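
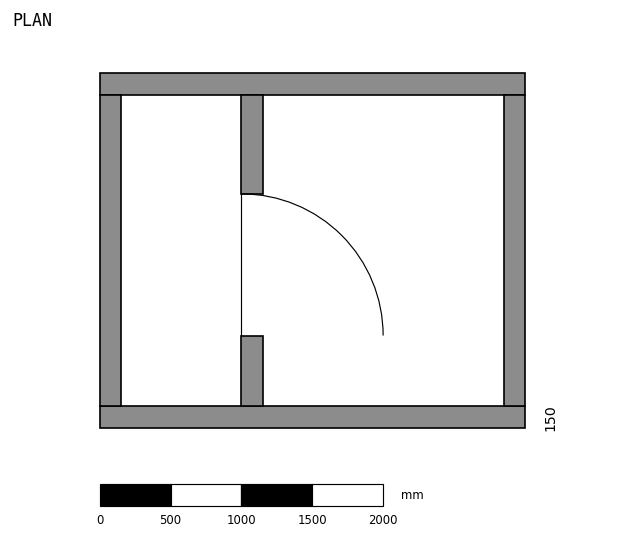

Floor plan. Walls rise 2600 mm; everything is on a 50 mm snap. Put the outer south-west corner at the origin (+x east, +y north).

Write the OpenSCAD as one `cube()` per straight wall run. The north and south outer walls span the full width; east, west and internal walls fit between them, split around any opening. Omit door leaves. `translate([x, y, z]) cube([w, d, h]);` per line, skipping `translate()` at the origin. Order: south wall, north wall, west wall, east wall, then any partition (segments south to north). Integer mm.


cube([3000, 150, 2600]);
translate([0, 2350, 0]) cube([3000, 150, 2600]);
translate([0, 150, 0]) cube([150, 2200, 2600]);
translate([2850, 150, 0]) cube([150, 2200, 2600]);
translate([1000, 150, 0]) cube([150, 500, 2600]);
translate([1000, 1650, 0]) cube([150, 700, 2600]);


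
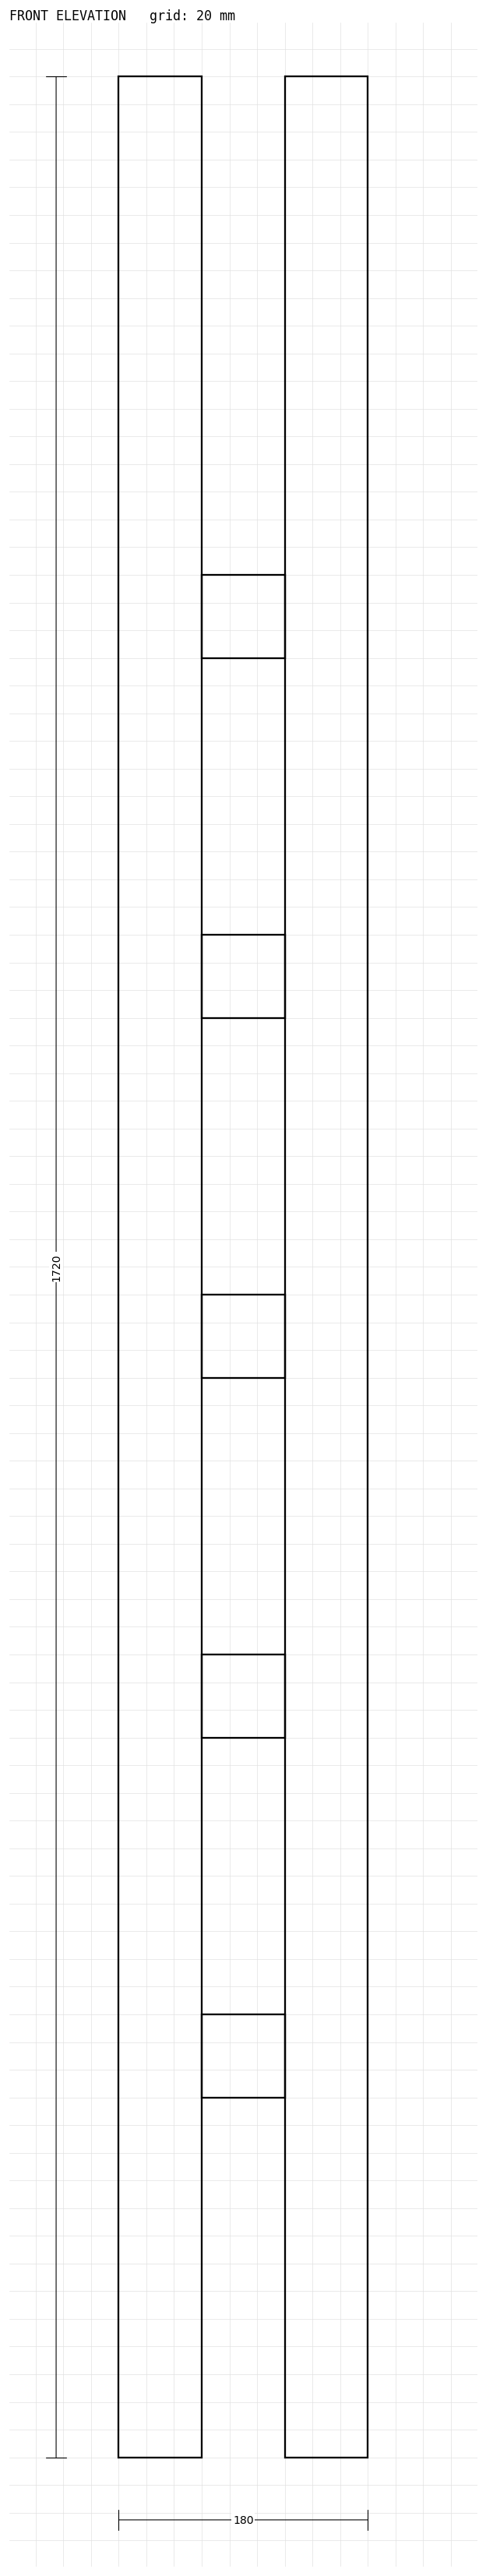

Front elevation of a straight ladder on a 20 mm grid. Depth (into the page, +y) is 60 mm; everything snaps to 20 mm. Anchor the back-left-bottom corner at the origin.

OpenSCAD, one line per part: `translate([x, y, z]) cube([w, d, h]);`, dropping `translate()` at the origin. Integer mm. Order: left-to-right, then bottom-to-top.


cube([60, 60, 1720]);
translate([60, 0, 260]) cube([60, 60, 60]);
translate([60, 0, 520]) cube([60, 60, 60]);
translate([60, 0, 780]) cube([60, 60, 60]);
translate([60, 0, 1040]) cube([60, 60, 60]);
translate([60, 0, 1300]) cube([60, 60, 60]);
translate([120, 0, 0]) cube([60, 60, 1720]);


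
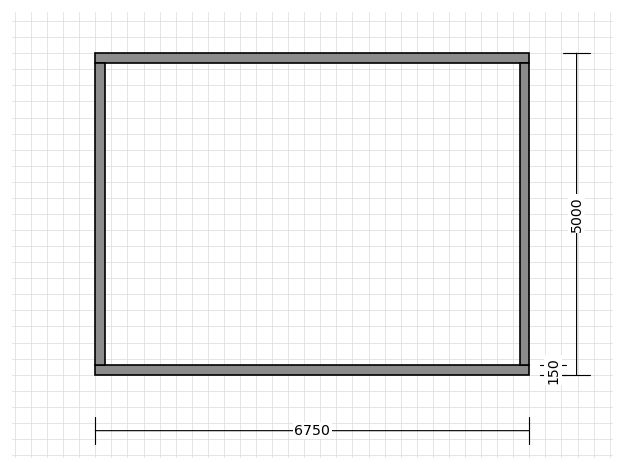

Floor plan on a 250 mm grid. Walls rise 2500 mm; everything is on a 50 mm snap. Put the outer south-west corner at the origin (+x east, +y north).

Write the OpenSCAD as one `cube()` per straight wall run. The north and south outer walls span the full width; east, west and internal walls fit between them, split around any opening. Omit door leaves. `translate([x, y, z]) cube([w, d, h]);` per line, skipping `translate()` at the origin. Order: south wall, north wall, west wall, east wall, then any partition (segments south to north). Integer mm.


cube([6750, 150, 2500]);
translate([0, 4850, 0]) cube([6750, 150, 2500]);
translate([0, 150, 0]) cube([150, 4700, 2500]);
translate([6600, 150, 0]) cube([150, 4700, 2500]);


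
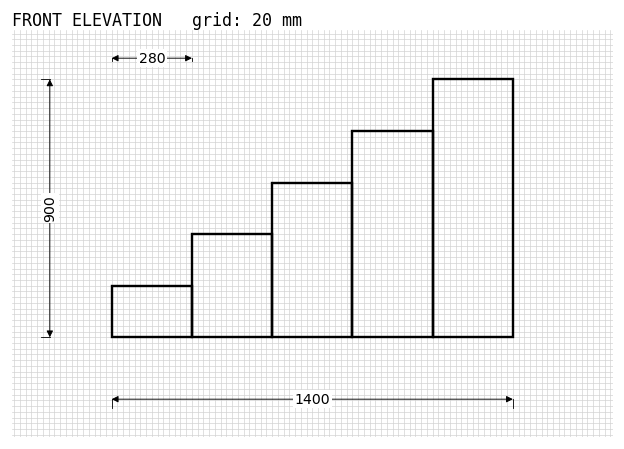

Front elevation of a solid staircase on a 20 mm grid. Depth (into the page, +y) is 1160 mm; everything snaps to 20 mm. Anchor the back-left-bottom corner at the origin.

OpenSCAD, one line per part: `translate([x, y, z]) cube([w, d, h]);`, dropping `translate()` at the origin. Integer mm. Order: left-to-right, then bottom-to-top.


cube([280, 1160, 180]);
translate([280, 0, 0]) cube([280, 1160, 360]);
translate([560, 0, 0]) cube([280, 1160, 540]);
translate([840, 0, 0]) cube([280, 1160, 720]);
translate([1120, 0, 0]) cube([280, 1160, 900]);


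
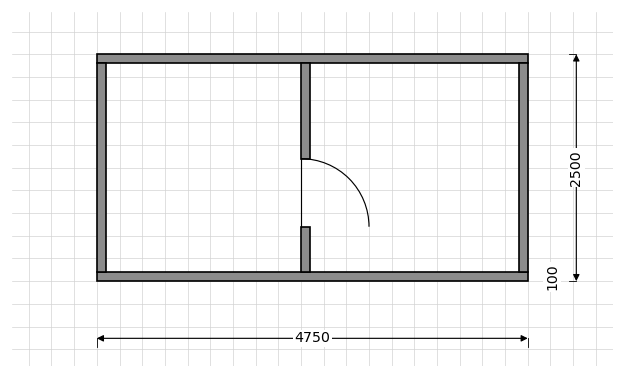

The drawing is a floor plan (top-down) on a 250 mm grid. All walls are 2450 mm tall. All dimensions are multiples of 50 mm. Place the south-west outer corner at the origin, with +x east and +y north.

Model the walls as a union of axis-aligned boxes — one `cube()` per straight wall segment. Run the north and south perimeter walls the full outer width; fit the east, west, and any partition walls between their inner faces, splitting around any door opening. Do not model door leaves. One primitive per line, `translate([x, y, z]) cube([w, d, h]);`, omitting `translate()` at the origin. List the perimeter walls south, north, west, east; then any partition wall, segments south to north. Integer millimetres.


cube([4750, 100, 2450]);
translate([0, 2400, 0]) cube([4750, 100, 2450]);
translate([0, 100, 0]) cube([100, 2300, 2450]);
translate([4650, 100, 0]) cube([100, 2300, 2450]);
translate([2250, 100, 0]) cube([100, 500, 2450]);
translate([2250, 1350, 0]) cube([100, 1050, 2450]);


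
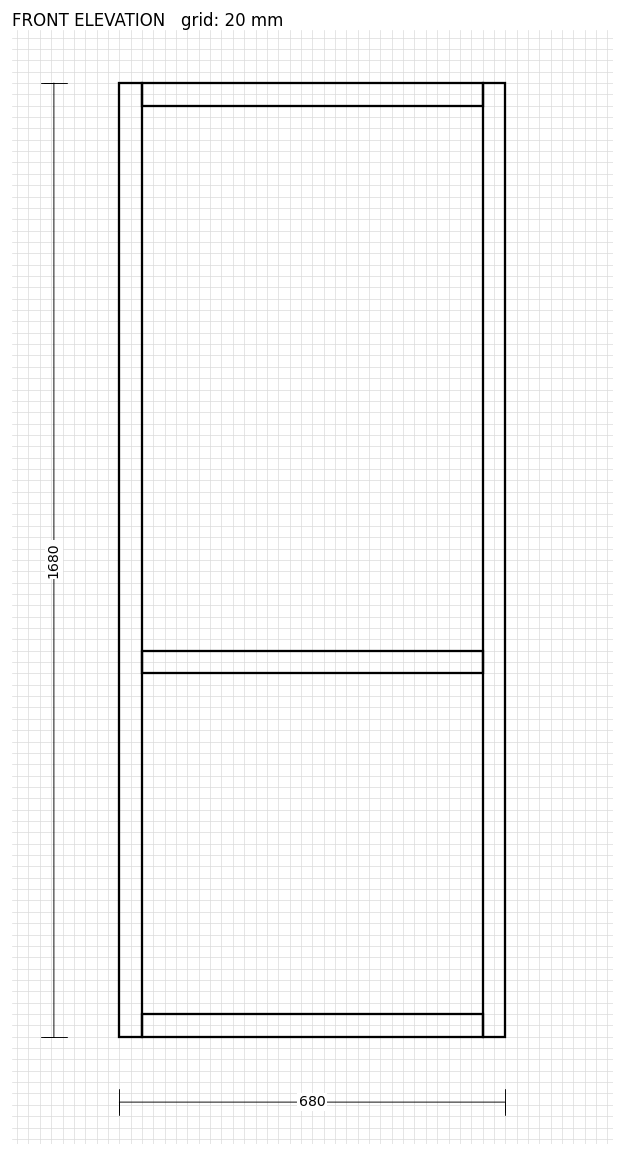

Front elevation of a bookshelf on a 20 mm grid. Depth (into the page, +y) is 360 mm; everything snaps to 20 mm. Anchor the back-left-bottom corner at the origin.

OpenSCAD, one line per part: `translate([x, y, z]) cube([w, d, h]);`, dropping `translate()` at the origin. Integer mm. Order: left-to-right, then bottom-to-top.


cube([40, 360, 1680]);
translate([40, 0, 0]) cube([600, 360, 40]);
translate([40, 0, 640]) cube([600, 360, 40]);
translate([40, 0, 1640]) cube([600, 360, 40]);
translate([640, 0, 0]) cube([40, 360, 1680]);


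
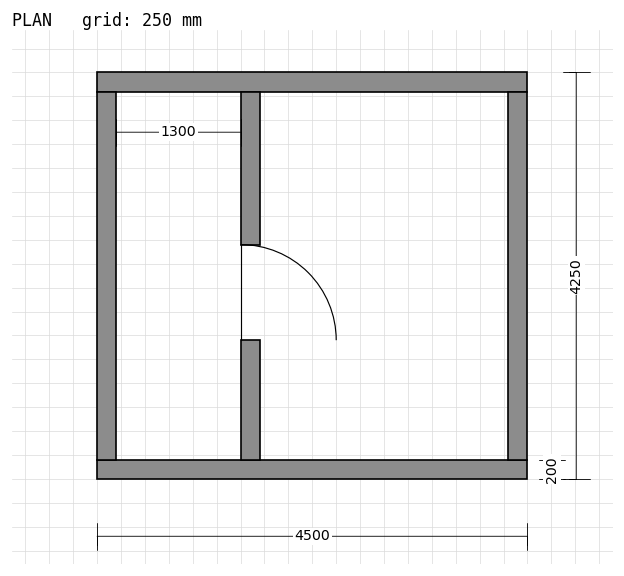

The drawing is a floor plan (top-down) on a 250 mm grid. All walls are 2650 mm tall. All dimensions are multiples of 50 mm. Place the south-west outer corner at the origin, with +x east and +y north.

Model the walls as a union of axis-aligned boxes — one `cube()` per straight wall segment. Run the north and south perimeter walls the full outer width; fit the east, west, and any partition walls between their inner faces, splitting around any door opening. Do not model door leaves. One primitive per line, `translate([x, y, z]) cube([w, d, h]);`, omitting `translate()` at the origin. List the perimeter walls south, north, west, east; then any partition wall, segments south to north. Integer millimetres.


cube([4500, 200, 2650]);
translate([0, 4050, 0]) cube([4500, 200, 2650]);
translate([0, 200, 0]) cube([200, 3850, 2650]);
translate([4300, 200, 0]) cube([200, 3850, 2650]);
translate([1500, 200, 0]) cube([200, 1250, 2650]);
translate([1500, 2450, 0]) cube([200, 1600, 2650]);


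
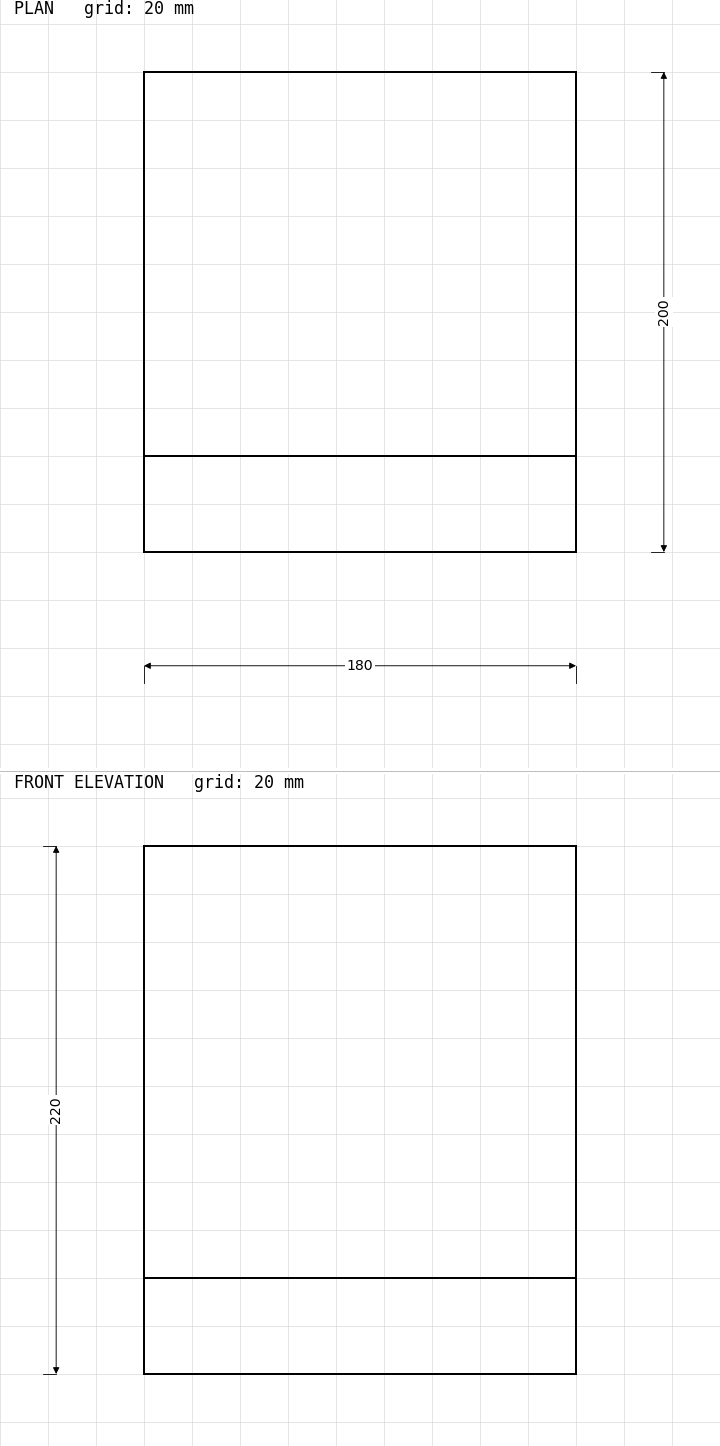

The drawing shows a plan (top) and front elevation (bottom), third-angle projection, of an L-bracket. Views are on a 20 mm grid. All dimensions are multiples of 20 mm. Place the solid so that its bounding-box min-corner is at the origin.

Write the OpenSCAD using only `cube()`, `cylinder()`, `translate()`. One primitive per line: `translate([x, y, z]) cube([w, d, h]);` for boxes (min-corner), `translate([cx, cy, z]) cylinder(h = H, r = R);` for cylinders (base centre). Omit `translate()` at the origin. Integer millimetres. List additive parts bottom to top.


cube([180, 200, 40]);
translate([0, 0, 40]) cube([180, 40, 180]);


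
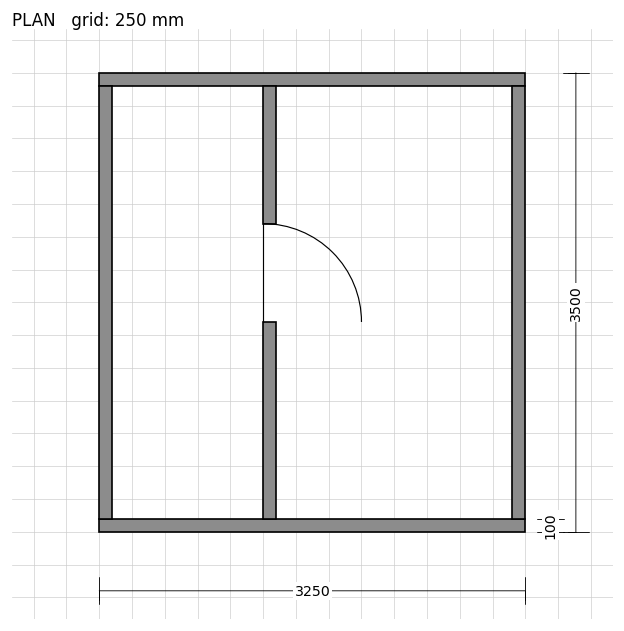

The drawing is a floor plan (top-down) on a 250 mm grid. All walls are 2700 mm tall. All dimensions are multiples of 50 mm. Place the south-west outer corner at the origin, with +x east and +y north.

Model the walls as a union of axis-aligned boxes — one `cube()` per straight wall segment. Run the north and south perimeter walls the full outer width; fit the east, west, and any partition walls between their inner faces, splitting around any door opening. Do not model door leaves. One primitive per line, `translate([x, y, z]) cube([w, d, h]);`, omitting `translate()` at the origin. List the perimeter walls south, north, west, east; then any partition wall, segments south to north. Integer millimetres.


cube([3250, 100, 2700]);
translate([0, 3400, 0]) cube([3250, 100, 2700]);
translate([0, 100, 0]) cube([100, 3300, 2700]);
translate([3150, 100, 0]) cube([100, 3300, 2700]);
translate([1250, 100, 0]) cube([100, 1500, 2700]);
translate([1250, 2350, 0]) cube([100, 1050, 2700]);


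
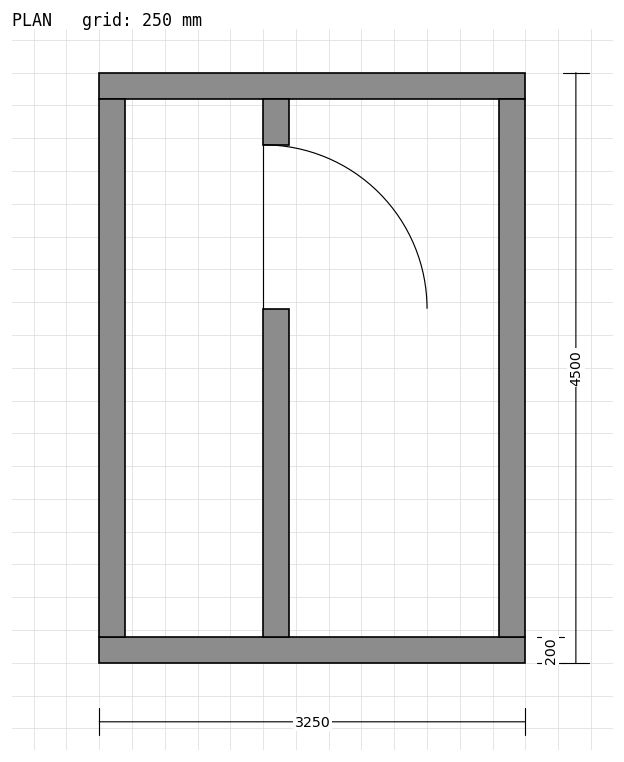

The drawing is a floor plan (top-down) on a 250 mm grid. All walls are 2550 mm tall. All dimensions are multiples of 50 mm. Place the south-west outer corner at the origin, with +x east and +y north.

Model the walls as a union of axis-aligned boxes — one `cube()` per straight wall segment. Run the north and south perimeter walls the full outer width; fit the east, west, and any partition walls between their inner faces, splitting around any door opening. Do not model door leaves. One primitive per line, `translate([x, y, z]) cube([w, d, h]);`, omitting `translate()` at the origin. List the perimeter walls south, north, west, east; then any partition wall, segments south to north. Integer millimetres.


cube([3250, 200, 2550]);
translate([0, 4300, 0]) cube([3250, 200, 2550]);
translate([0, 200, 0]) cube([200, 4100, 2550]);
translate([3050, 200, 0]) cube([200, 4100, 2550]);
translate([1250, 200, 0]) cube([200, 2500, 2550]);
translate([1250, 3950, 0]) cube([200, 350, 2550]);


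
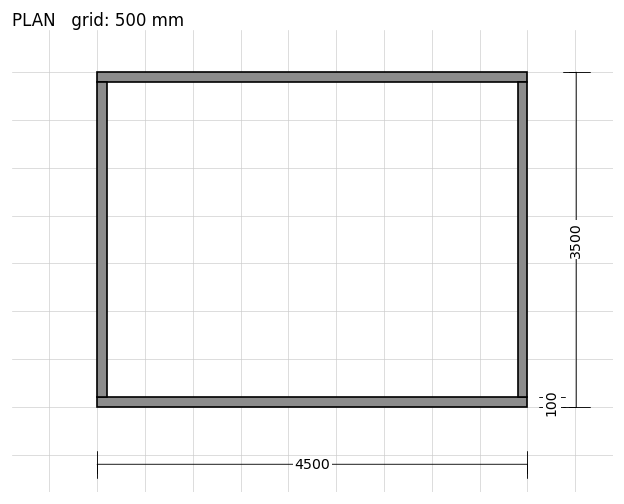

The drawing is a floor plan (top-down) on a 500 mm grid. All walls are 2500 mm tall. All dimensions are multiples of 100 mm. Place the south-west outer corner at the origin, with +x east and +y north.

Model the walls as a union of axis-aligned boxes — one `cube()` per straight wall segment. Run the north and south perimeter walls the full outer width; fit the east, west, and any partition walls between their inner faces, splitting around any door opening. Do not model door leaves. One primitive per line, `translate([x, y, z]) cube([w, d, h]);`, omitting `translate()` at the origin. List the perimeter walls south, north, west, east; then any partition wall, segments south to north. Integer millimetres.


cube([4500, 100, 2500]);
translate([0, 3400, 0]) cube([4500, 100, 2500]);
translate([0, 100, 0]) cube([100, 3300, 2500]);
translate([4400, 100, 0]) cube([100, 3300, 2500]);


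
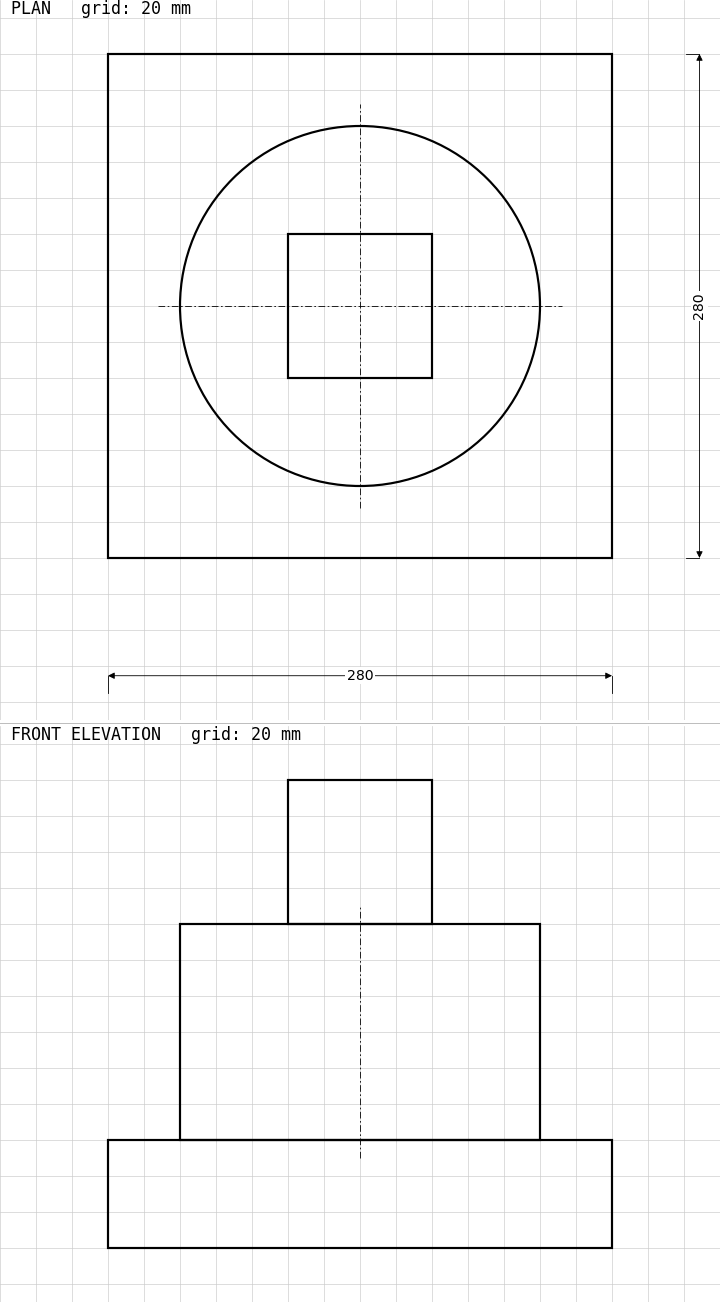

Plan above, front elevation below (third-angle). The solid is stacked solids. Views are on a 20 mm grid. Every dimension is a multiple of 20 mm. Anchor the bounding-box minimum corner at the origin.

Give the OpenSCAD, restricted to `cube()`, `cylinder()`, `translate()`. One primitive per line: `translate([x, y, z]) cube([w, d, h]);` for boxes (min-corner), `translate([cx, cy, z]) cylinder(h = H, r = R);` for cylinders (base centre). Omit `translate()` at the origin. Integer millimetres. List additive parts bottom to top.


cube([280, 280, 60]);
translate([140, 140, 60]) cylinder(h = 120, r = 100);
translate([100, 100, 180]) cube([80, 80, 80]);


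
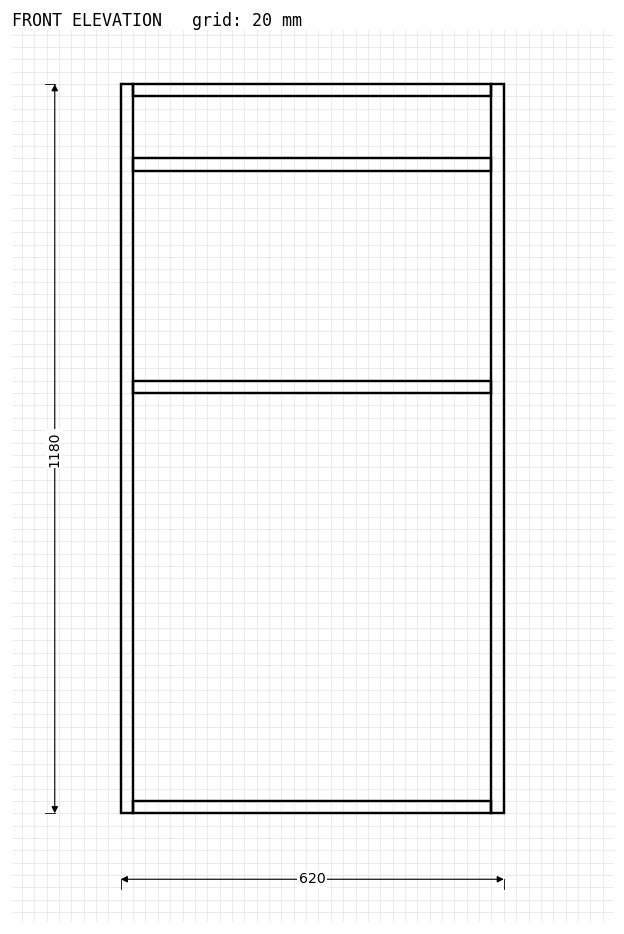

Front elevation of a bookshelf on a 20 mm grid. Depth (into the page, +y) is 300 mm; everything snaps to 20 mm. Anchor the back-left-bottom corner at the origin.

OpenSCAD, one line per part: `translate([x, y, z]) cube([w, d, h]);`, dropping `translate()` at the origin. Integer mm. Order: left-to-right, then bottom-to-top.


cube([20, 300, 1180]);
translate([20, 0, 0]) cube([580, 300, 20]);
translate([20, 0, 680]) cube([580, 300, 20]);
translate([20, 0, 1040]) cube([580, 300, 20]);
translate([20, 0, 1160]) cube([580, 300, 20]);
translate([600, 0, 0]) cube([20, 300, 1180]);


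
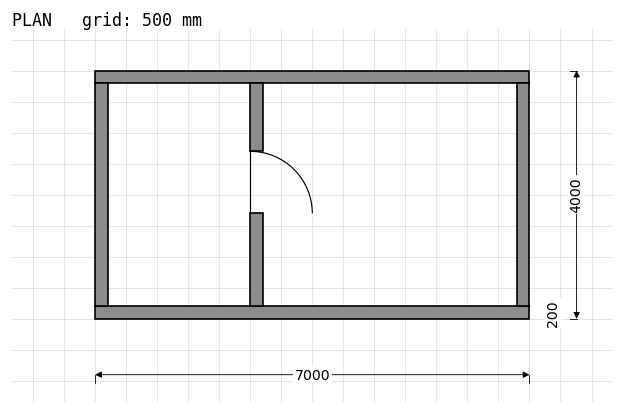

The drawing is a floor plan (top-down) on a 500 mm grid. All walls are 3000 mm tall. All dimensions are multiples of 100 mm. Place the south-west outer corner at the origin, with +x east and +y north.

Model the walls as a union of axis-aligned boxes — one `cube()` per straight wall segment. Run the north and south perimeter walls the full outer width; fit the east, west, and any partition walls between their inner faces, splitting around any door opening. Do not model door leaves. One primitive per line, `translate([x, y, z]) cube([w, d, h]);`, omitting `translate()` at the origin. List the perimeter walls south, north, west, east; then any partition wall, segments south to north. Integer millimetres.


cube([7000, 200, 3000]);
translate([0, 3800, 0]) cube([7000, 200, 3000]);
translate([0, 200, 0]) cube([200, 3600, 3000]);
translate([6800, 200, 0]) cube([200, 3600, 3000]);
translate([2500, 200, 0]) cube([200, 1500, 3000]);
translate([2500, 2700, 0]) cube([200, 1100, 3000]);


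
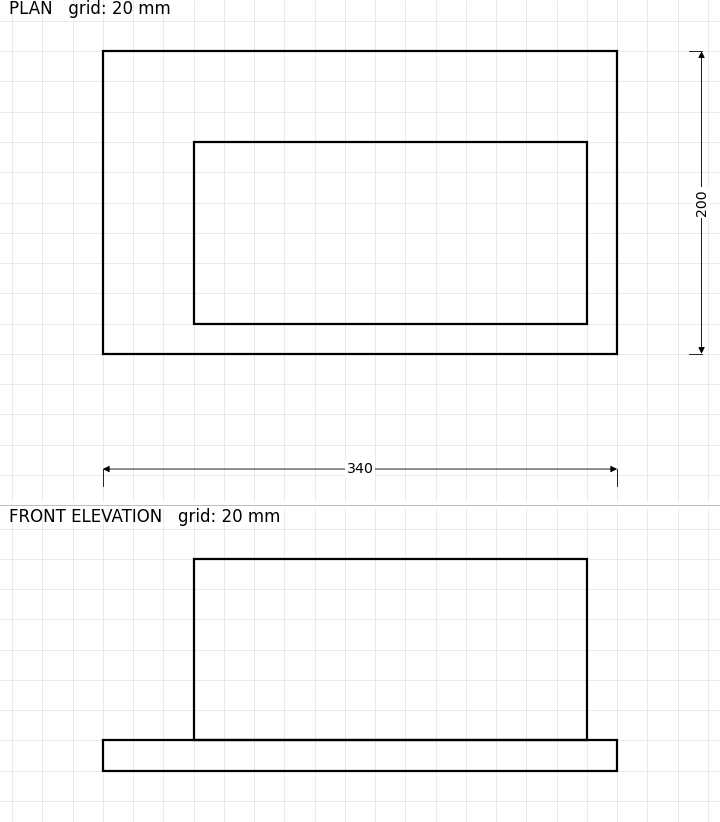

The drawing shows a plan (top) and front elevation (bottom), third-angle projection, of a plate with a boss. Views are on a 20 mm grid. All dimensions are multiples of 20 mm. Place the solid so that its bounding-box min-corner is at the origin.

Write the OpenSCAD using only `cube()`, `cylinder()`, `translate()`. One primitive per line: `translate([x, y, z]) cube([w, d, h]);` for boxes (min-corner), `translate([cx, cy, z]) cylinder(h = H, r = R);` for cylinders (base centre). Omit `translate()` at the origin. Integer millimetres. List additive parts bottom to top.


cube([340, 200, 20]);
translate([60, 20, 20]) cube([260, 120, 120]);


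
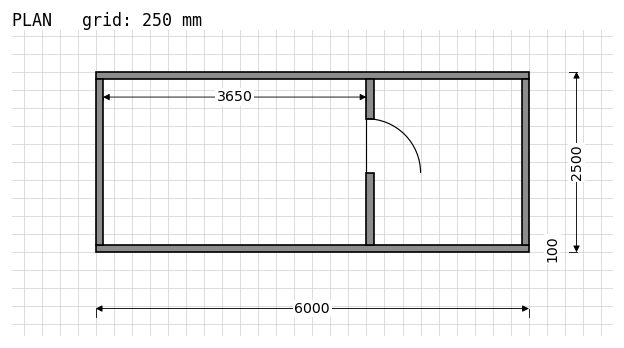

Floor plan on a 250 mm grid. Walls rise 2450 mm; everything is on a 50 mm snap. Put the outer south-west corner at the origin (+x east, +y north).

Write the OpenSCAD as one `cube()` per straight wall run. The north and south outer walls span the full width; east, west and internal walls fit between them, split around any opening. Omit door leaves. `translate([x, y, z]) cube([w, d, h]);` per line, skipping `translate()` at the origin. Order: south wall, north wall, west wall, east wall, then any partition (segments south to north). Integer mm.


cube([6000, 100, 2450]);
translate([0, 2400, 0]) cube([6000, 100, 2450]);
translate([0, 100, 0]) cube([100, 2300, 2450]);
translate([5900, 100, 0]) cube([100, 2300, 2450]);
translate([3750, 100, 0]) cube([100, 1000, 2450]);
translate([3750, 1850, 0]) cube([100, 550, 2450]);


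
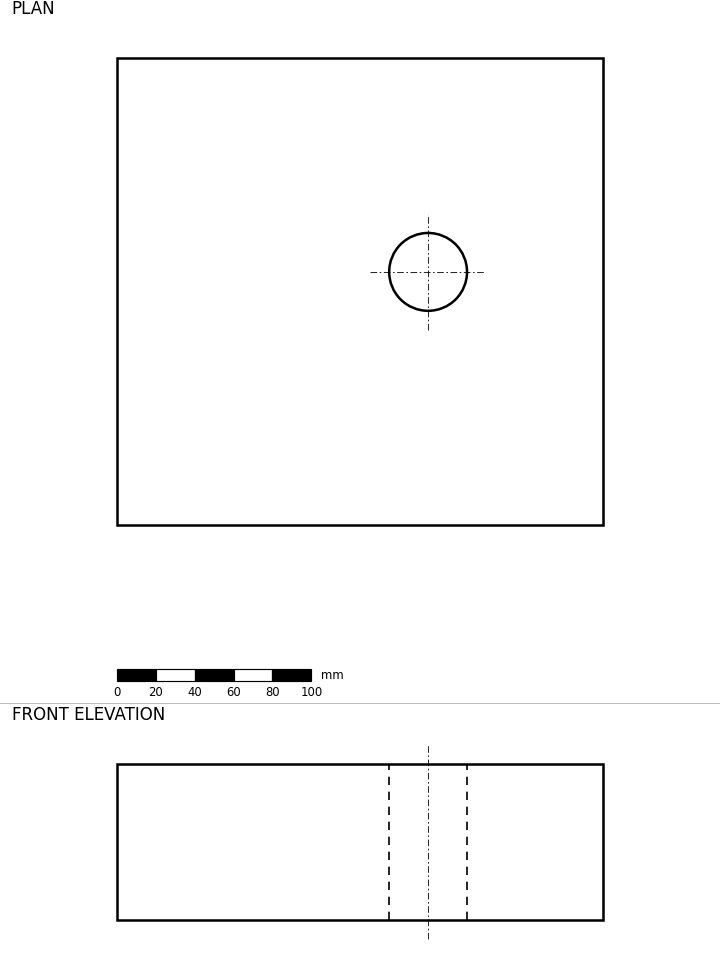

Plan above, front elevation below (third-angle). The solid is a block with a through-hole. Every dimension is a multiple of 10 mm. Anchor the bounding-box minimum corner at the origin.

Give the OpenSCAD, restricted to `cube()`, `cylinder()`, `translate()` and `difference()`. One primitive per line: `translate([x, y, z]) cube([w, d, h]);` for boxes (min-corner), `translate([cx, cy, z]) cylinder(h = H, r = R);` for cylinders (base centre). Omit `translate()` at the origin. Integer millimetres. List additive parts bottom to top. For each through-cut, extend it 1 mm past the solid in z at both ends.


difference() {
  cube([250, 240, 80]);
  translate([160, 130, -1]) cylinder(h = 82, r = 20);
}


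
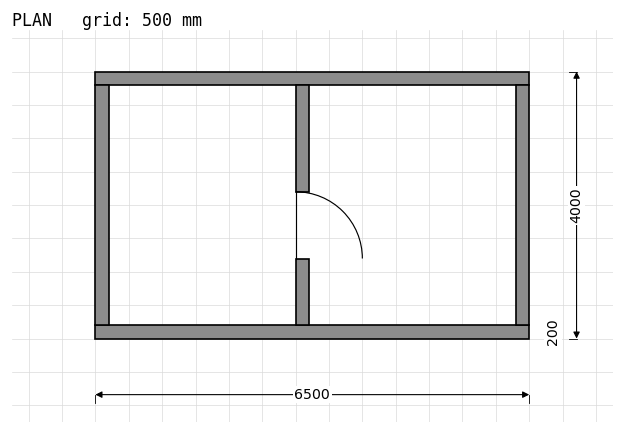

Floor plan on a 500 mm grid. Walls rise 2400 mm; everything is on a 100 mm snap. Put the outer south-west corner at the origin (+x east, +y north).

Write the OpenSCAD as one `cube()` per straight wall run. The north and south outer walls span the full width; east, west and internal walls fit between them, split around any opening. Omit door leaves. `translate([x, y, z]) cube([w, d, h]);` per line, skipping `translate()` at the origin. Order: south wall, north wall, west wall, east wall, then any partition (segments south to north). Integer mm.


cube([6500, 200, 2400]);
translate([0, 3800, 0]) cube([6500, 200, 2400]);
translate([0, 200, 0]) cube([200, 3600, 2400]);
translate([6300, 200, 0]) cube([200, 3600, 2400]);
translate([3000, 200, 0]) cube([200, 1000, 2400]);
translate([3000, 2200, 0]) cube([200, 1600, 2400]);


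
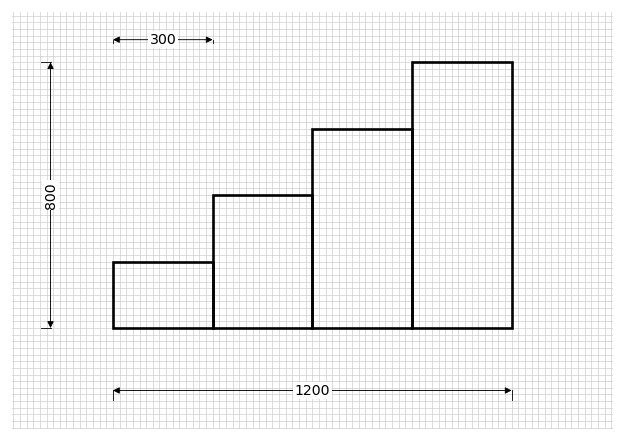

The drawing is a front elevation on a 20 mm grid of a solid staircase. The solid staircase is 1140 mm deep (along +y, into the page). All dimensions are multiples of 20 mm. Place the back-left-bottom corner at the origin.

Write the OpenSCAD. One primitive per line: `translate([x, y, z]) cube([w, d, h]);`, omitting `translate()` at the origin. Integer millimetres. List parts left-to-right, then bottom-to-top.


cube([300, 1140, 200]);
translate([300, 0, 0]) cube([300, 1140, 400]);
translate([600, 0, 0]) cube([300, 1140, 600]);
translate([900, 0, 0]) cube([300, 1140, 800]);


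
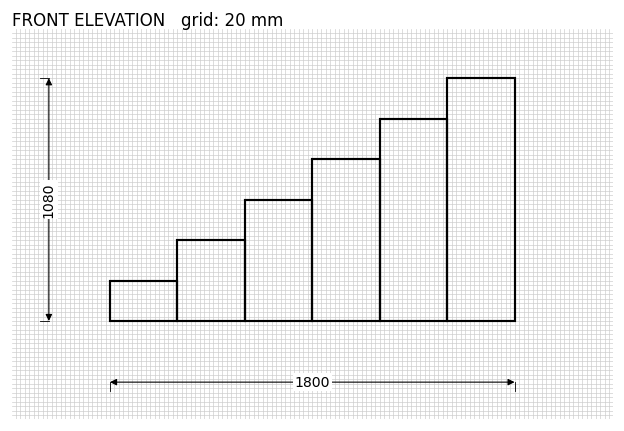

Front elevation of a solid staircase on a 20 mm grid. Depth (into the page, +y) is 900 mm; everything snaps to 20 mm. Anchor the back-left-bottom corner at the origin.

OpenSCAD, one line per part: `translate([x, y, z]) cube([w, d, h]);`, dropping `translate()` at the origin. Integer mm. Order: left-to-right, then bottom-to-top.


cube([300, 900, 180]);
translate([300, 0, 0]) cube([300, 900, 360]);
translate([600, 0, 0]) cube([300, 900, 540]);
translate([900, 0, 0]) cube([300, 900, 720]);
translate([1200, 0, 0]) cube([300, 900, 900]);
translate([1500, 0, 0]) cube([300, 900, 1080]);


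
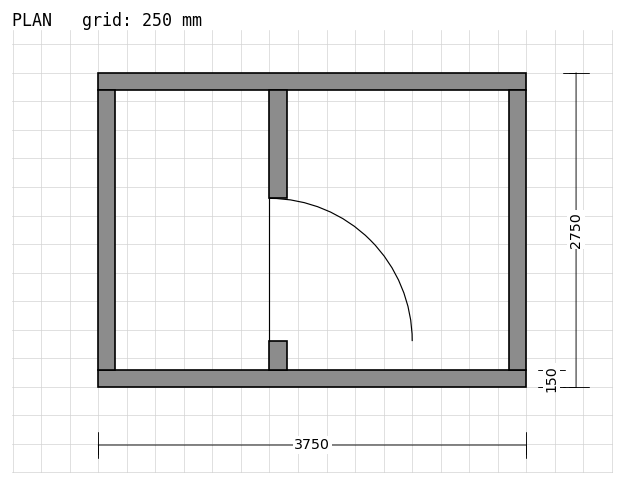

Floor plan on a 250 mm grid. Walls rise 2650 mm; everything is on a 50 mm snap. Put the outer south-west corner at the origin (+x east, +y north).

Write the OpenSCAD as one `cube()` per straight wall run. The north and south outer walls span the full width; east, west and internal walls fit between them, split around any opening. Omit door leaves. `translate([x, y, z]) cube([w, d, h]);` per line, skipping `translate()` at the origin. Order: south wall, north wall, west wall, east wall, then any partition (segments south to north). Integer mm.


cube([3750, 150, 2650]);
translate([0, 2600, 0]) cube([3750, 150, 2650]);
translate([0, 150, 0]) cube([150, 2450, 2650]);
translate([3600, 150, 0]) cube([150, 2450, 2650]);
translate([1500, 150, 0]) cube([150, 250, 2650]);
translate([1500, 1650, 0]) cube([150, 950, 2650]);


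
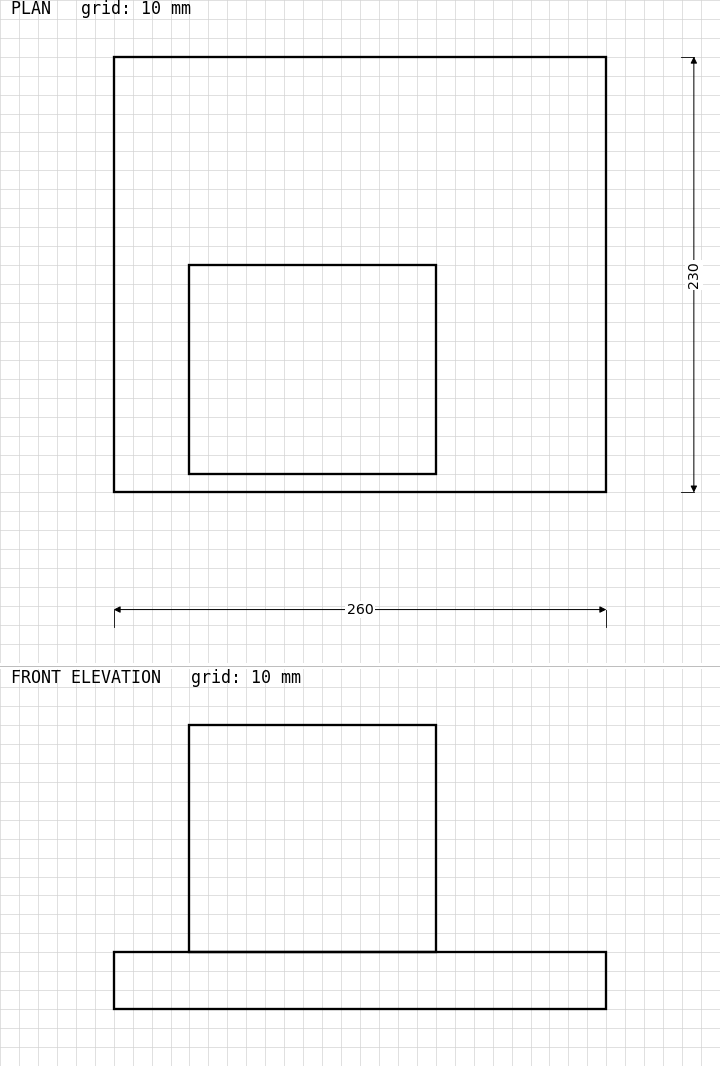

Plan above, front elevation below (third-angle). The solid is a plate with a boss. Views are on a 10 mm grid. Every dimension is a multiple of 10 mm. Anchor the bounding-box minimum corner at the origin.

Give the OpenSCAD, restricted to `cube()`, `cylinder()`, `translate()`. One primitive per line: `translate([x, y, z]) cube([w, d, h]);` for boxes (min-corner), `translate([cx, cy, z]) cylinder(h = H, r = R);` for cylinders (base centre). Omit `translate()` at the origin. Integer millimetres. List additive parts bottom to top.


cube([260, 230, 30]);
translate([40, 10, 30]) cube([130, 110, 120]);


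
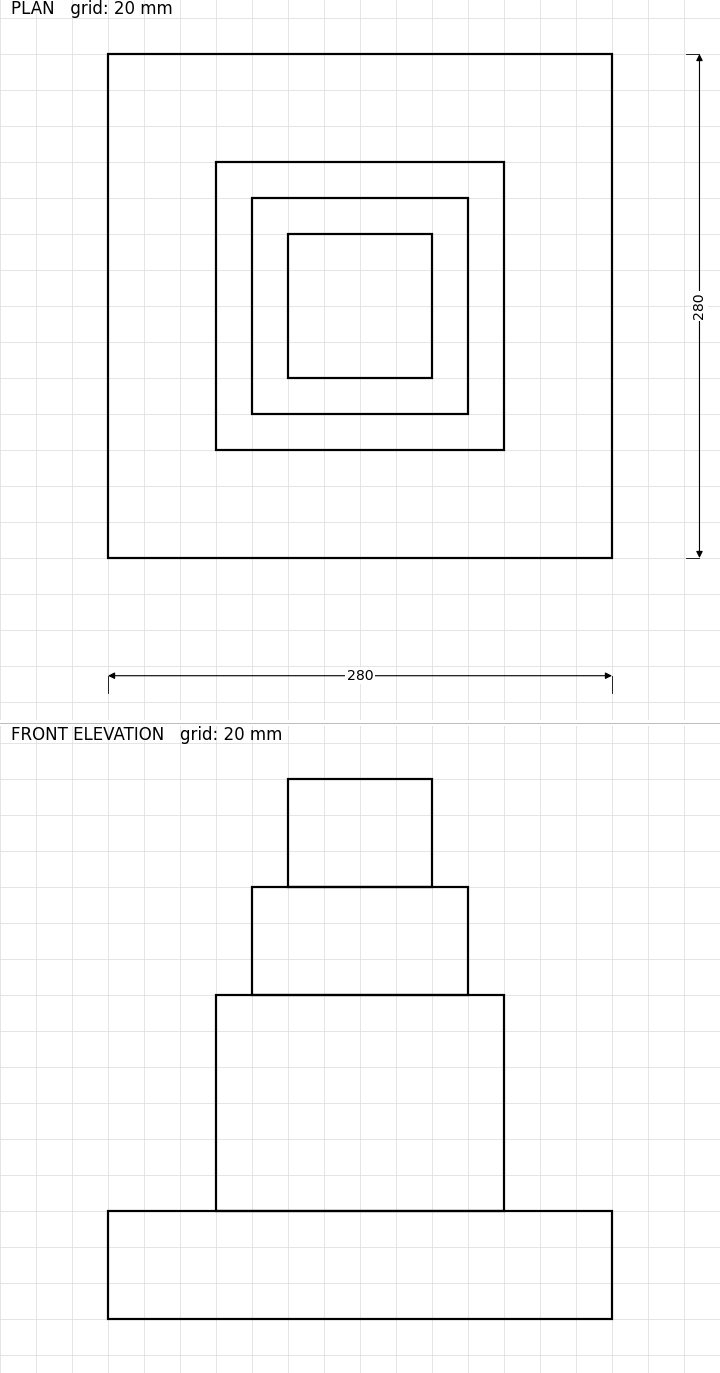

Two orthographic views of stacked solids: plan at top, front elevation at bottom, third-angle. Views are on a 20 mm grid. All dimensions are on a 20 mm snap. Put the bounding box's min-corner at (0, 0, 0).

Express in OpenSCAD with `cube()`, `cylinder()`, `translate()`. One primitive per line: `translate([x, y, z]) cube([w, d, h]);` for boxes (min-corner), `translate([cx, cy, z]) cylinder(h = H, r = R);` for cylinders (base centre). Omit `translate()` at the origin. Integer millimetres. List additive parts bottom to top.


cube([280, 280, 60]);
translate([60, 60, 60]) cube([160, 160, 120]);
translate([80, 80, 180]) cube([120, 120, 60]);
translate([100, 100, 240]) cube([80, 80, 60]);


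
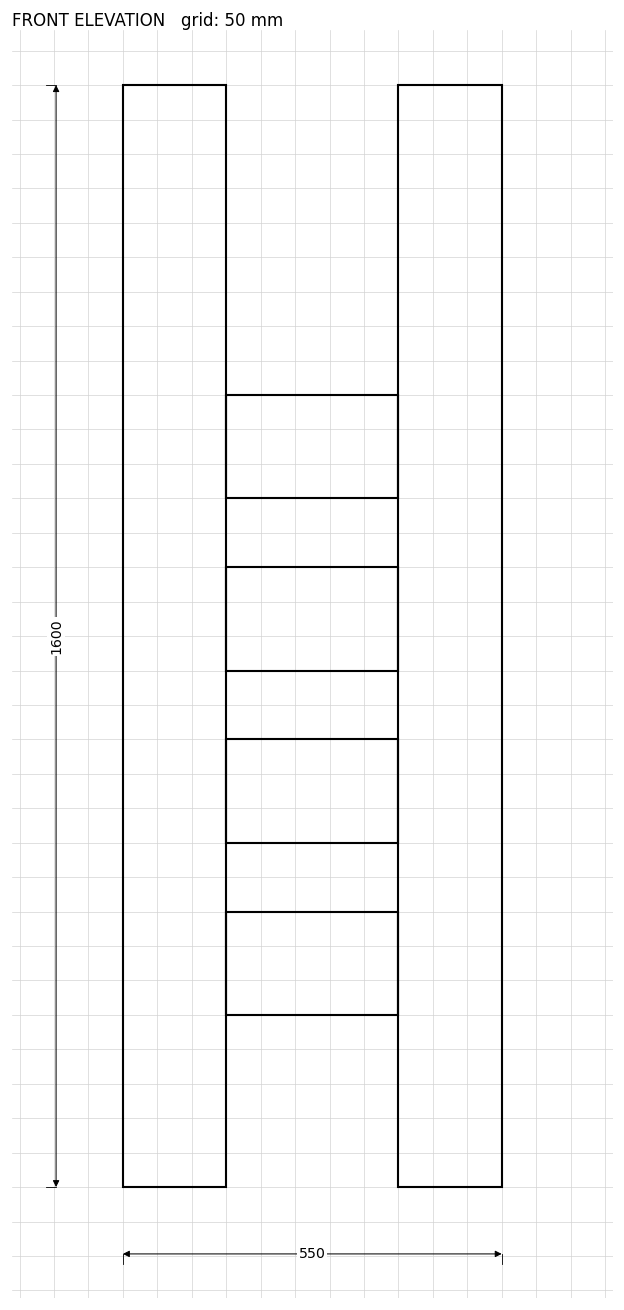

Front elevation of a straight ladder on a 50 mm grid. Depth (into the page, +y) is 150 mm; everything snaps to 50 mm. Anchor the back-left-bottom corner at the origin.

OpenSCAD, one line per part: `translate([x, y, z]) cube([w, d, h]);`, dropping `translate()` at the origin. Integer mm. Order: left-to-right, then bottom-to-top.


cube([150, 150, 1600]);
translate([150, 0, 250]) cube([250, 150, 150]);
translate([150, 0, 500]) cube([250, 150, 150]);
translate([150, 0, 750]) cube([250, 150, 150]);
translate([150, 0, 1000]) cube([250, 150, 150]);
translate([400, 0, 0]) cube([150, 150, 1600]);


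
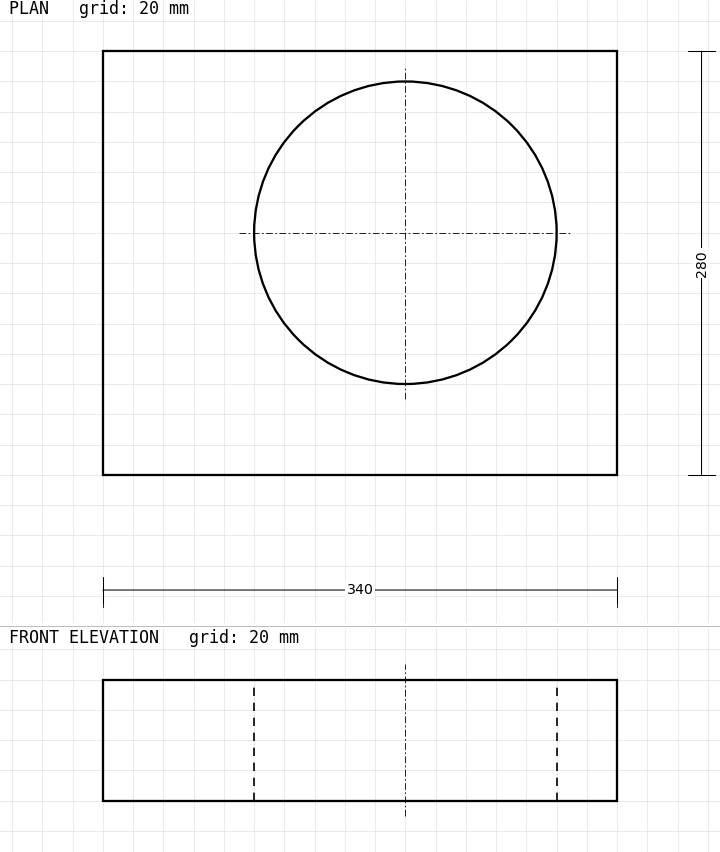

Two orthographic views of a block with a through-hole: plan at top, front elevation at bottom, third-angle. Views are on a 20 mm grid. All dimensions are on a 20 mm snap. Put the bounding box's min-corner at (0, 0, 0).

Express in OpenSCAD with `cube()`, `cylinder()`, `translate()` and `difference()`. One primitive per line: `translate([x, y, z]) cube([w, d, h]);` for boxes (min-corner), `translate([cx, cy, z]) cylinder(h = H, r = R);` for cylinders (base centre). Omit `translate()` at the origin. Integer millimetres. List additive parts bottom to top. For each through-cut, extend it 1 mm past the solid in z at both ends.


difference() {
  cube([340, 280, 80]);
  translate([200, 160, -1]) cylinder(h = 82, r = 100);
}


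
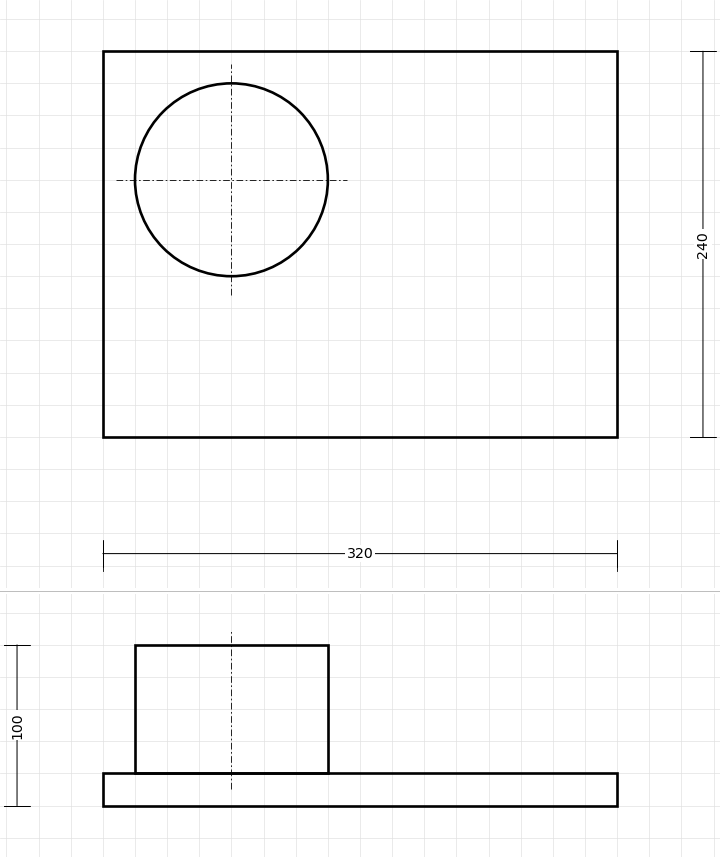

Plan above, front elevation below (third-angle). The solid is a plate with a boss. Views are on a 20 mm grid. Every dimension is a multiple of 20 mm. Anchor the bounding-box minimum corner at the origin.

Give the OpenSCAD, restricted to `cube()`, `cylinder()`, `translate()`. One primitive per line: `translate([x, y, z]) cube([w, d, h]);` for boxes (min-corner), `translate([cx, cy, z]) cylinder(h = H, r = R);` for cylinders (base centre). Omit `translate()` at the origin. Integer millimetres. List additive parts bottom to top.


cube([320, 240, 20]);
translate([80, 160, 20]) cylinder(h = 80, r = 60);


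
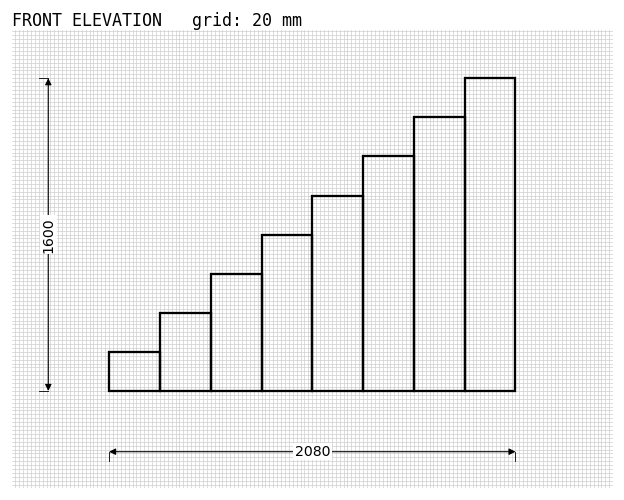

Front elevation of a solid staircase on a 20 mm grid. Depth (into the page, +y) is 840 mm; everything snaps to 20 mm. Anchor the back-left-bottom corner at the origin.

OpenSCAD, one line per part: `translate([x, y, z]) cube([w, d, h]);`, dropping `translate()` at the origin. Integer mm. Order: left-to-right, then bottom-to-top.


cube([260, 840, 200]);
translate([260, 0, 0]) cube([260, 840, 400]);
translate([520, 0, 0]) cube([260, 840, 600]);
translate([780, 0, 0]) cube([260, 840, 800]);
translate([1040, 0, 0]) cube([260, 840, 1000]);
translate([1300, 0, 0]) cube([260, 840, 1200]);
translate([1560, 0, 0]) cube([260, 840, 1400]);
translate([1820, 0, 0]) cube([260, 840, 1600]);


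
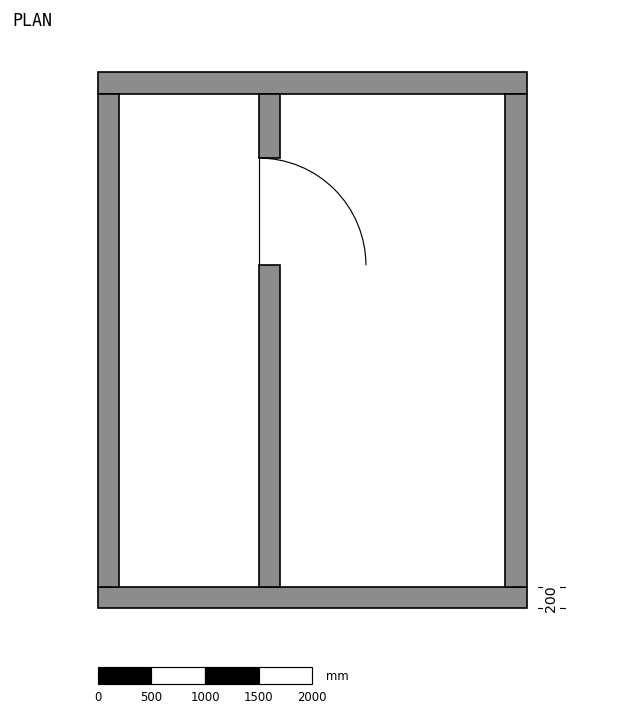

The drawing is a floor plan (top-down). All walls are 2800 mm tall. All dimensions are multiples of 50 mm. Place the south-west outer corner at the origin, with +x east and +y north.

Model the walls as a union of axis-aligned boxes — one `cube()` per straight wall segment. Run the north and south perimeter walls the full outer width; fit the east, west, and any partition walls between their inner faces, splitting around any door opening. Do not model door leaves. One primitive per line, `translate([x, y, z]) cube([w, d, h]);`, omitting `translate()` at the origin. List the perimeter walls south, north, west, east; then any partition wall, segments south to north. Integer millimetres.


cube([4000, 200, 2800]);
translate([0, 4800, 0]) cube([4000, 200, 2800]);
translate([0, 200, 0]) cube([200, 4600, 2800]);
translate([3800, 200, 0]) cube([200, 4600, 2800]);
translate([1500, 200, 0]) cube([200, 3000, 2800]);
translate([1500, 4200, 0]) cube([200, 600, 2800]);


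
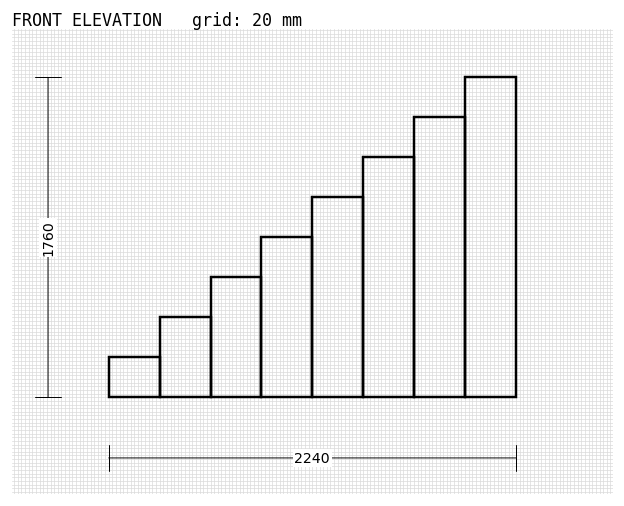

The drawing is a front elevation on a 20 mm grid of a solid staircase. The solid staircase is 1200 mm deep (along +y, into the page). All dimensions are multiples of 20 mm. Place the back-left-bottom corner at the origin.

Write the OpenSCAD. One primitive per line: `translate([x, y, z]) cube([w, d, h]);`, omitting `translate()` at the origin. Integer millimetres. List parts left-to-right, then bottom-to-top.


cube([280, 1200, 220]);
translate([280, 0, 0]) cube([280, 1200, 440]);
translate([560, 0, 0]) cube([280, 1200, 660]);
translate([840, 0, 0]) cube([280, 1200, 880]);
translate([1120, 0, 0]) cube([280, 1200, 1100]);
translate([1400, 0, 0]) cube([280, 1200, 1320]);
translate([1680, 0, 0]) cube([280, 1200, 1540]);
translate([1960, 0, 0]) cube([280, 1200, 1760]);


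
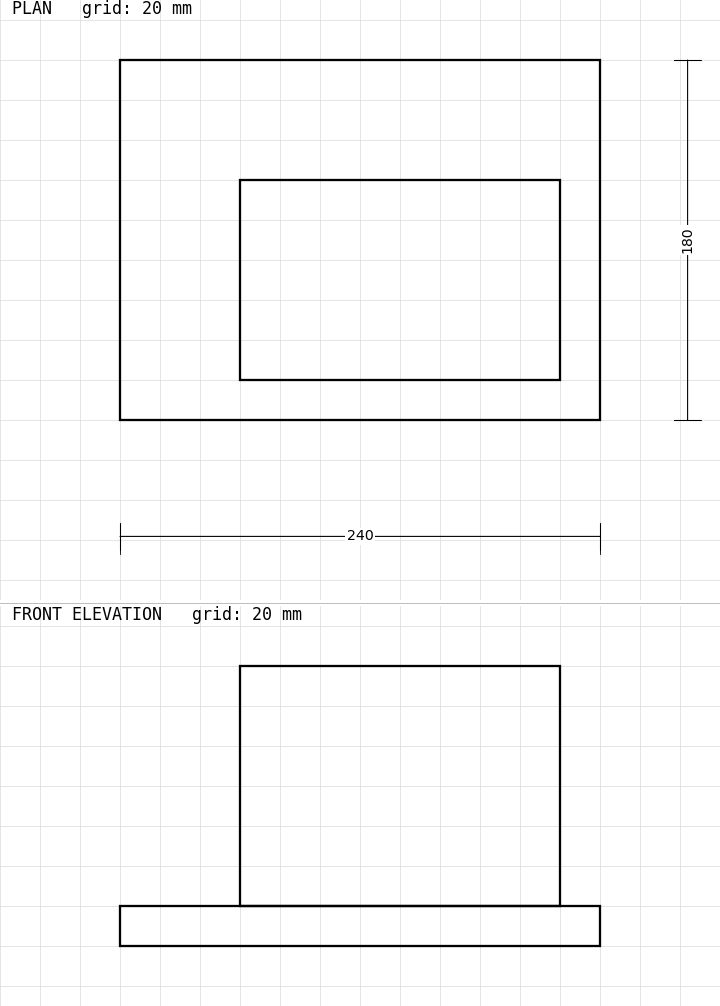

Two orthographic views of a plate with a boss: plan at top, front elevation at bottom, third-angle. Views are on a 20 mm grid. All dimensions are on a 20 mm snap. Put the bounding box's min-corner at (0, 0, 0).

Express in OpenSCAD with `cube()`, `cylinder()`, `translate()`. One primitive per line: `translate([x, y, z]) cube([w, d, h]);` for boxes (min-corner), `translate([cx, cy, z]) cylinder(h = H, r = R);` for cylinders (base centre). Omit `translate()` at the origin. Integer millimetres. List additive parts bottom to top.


cube([240, 180, 20]);
translate([60, 20, 20]) cube([160, 100, 120]);


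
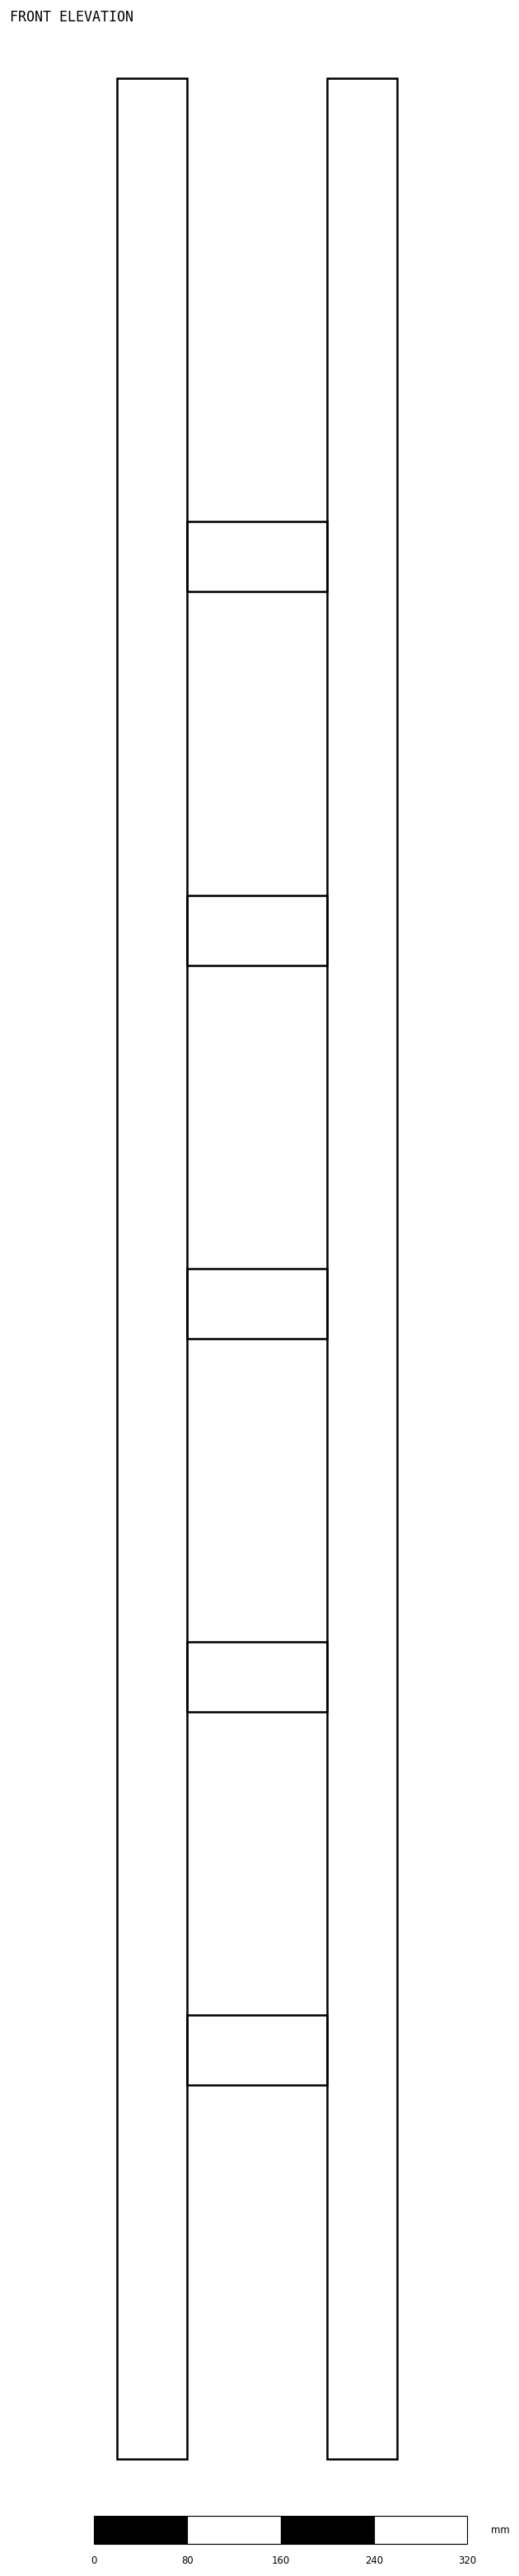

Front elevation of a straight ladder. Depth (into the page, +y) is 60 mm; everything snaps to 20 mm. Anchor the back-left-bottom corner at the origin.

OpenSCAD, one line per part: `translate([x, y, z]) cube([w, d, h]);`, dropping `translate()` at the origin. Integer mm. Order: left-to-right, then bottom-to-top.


cube([60, 60, 2040]);
translate([60, 0, 320]) cube([120, 60, 60]);
translate([60, 0, 640]) cube([120, 60, 60]);
translate([60, 0, 960]) cube([120, 60, 60]);
translate([60, 0, 1280]) cube([120, 60, 60]);
translate([60, 0, 1600]) cube([120, 60, 60]);
translate([180, 0, 0]) cube([60, 60, 2040]);


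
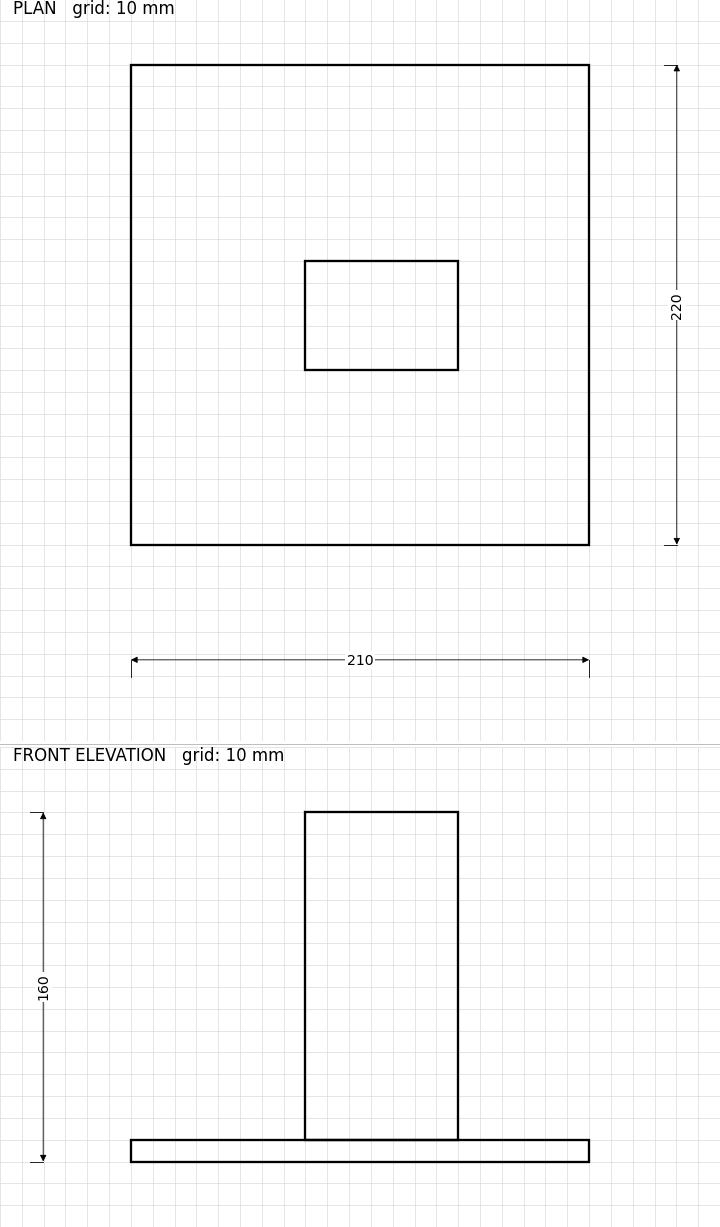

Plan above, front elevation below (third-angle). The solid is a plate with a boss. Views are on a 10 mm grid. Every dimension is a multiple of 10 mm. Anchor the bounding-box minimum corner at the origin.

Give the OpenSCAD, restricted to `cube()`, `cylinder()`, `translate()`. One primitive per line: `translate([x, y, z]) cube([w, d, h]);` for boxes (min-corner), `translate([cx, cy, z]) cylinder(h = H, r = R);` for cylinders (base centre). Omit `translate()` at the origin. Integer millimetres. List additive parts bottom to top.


cube([210, 220, 10]);
translate([80, 80, 10]) cube([70, 50, 150]);


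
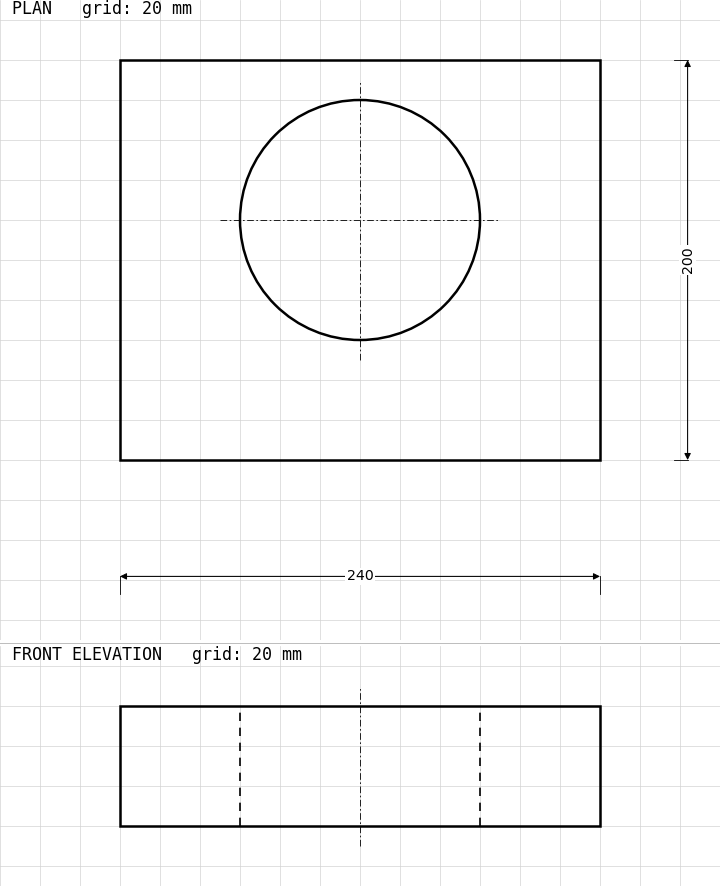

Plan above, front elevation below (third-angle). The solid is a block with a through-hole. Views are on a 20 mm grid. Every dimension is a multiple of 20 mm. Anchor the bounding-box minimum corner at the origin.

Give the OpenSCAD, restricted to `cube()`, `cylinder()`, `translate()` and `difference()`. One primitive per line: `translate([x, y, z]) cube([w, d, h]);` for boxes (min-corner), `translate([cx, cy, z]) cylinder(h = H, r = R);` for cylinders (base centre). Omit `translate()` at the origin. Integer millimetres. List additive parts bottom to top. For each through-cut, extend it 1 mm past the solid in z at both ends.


difference() {
  cube([240, 200, 60]);
  translate([120, 120, -1]) cylinder(h = 62, r = 60);
}


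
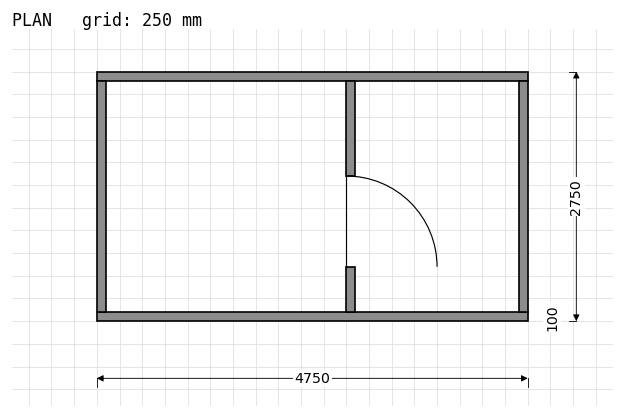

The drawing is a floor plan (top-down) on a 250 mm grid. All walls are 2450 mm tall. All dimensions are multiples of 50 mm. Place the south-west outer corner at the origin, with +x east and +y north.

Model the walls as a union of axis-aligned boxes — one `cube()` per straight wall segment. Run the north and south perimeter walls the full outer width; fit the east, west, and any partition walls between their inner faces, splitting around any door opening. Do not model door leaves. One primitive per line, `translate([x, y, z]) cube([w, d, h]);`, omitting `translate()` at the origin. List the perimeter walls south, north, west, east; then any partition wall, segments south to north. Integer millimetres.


cube([4750, 100, 2450]);
translate([0, 2650, 0]) cube([4750, 100, 2450]);
translate([0, 100, 0]) cube([100, 2550, 2450]);
translate([4650, 100, 0]) cube([100, 2550, 2450]);
translate([2750, 100, 0]) cube([100, 500, 2450]);
translate([2750, 1600, 0]) cube([100, 1050, 2450]);


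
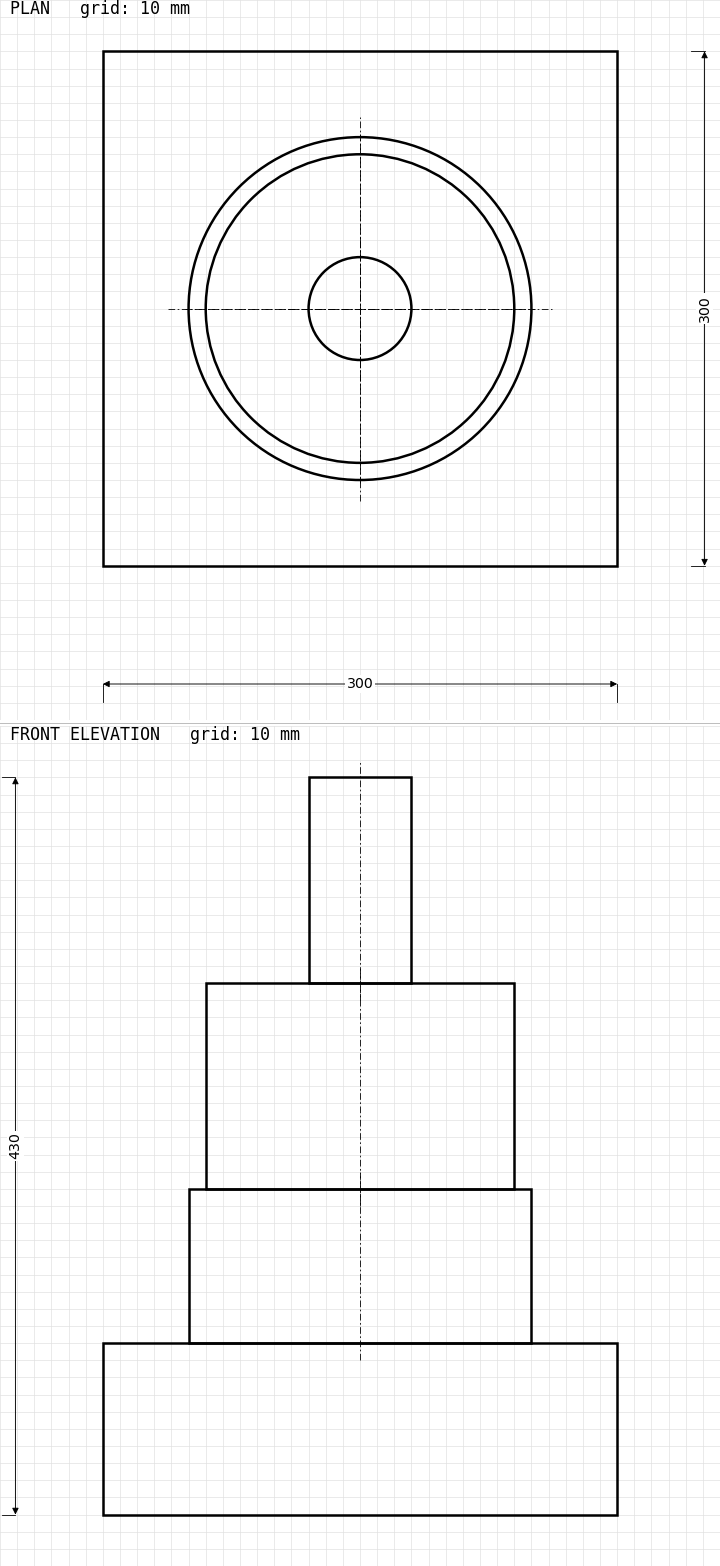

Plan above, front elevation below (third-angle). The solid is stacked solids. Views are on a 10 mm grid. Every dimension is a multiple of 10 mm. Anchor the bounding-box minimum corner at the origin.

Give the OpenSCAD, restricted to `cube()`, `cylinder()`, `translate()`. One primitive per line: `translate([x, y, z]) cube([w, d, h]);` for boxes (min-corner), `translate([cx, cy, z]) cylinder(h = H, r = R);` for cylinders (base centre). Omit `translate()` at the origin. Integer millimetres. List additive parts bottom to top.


cube([300, 300, 100]);
translate([150, 150, 100]) cylinder(h = 90, r = 100);
translate([150, 150, 190]) cylinder(h = 120, r = 90);
translate([150, 150, 310]) cylinder(h = 120, r = 30);


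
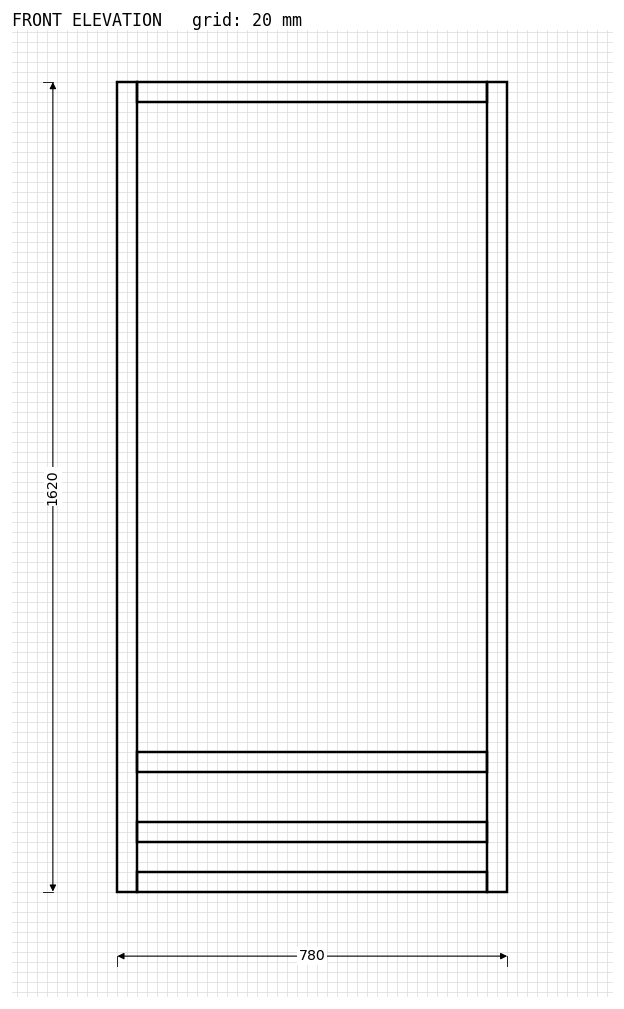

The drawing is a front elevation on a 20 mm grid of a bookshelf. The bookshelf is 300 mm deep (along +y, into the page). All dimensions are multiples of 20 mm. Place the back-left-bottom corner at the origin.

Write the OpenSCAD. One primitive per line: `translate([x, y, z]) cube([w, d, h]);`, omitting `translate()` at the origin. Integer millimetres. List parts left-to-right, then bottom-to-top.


cube([40, 300, 1620]);
translate([40, 0, 0]) cube([700, 300, 40]);
translate([40, 0, 100]) cube([700, 300, 40]);
translate([40, 0, 240]) cube([700, 300, 40]);
translate([40, 0, 1580]) cube([700, 300, 40]);
translate([740, 0, 0]) cube([40, 300, 1620]);


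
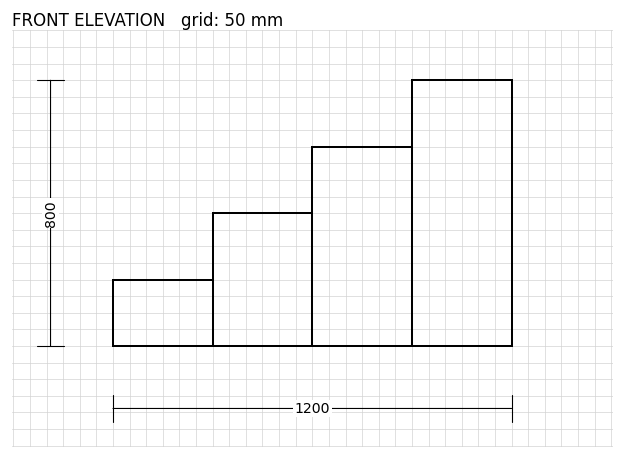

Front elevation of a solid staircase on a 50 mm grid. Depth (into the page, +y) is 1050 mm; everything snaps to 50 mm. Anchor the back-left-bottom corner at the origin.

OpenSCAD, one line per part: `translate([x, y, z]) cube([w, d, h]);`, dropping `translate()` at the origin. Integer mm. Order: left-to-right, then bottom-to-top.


cube([300, 1050, 200]);
translate([300, 0, 0]) cube([300, 1050, 400]);
translate([600, 0, 0]) cube([300, 1050, 600]);
translate([900, 0, 0]) cube([300, 1050, 800]);


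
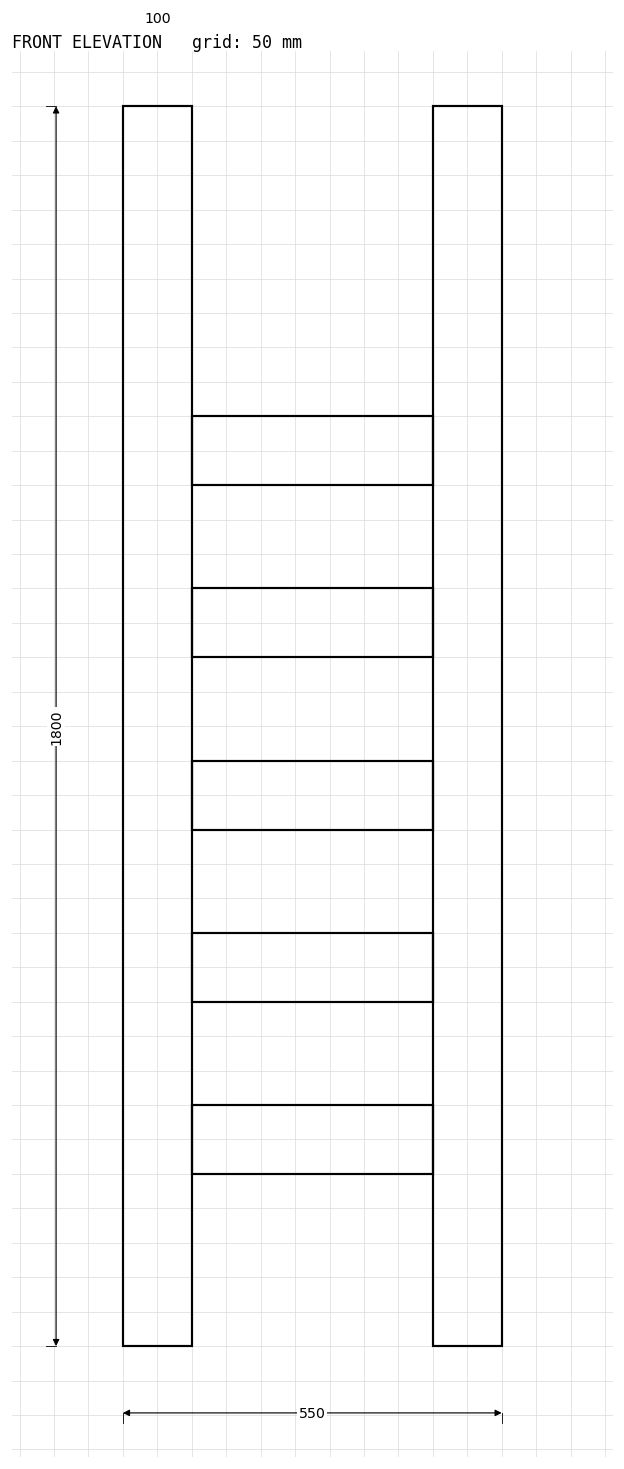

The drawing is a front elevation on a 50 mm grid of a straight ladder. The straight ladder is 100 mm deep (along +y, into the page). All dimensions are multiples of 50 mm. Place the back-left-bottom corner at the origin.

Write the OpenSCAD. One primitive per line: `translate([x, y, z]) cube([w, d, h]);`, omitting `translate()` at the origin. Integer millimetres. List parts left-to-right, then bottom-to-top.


cube([100, 100, 1800]);
translate([100, 0, 250]) cube([350, 100, 100]);
translate([100, 0, 500]) cube([350, 100, 100]);
translate([100, 0, 750]) cube([350, 100, 100]);
translate([100, 0, 1000]) cube([350, 100, 100]);
translate([100, 0, 1250]) cube([350, 100, 100]);
translate([450, 0, 0]) cube([100, 100, 1800]);
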